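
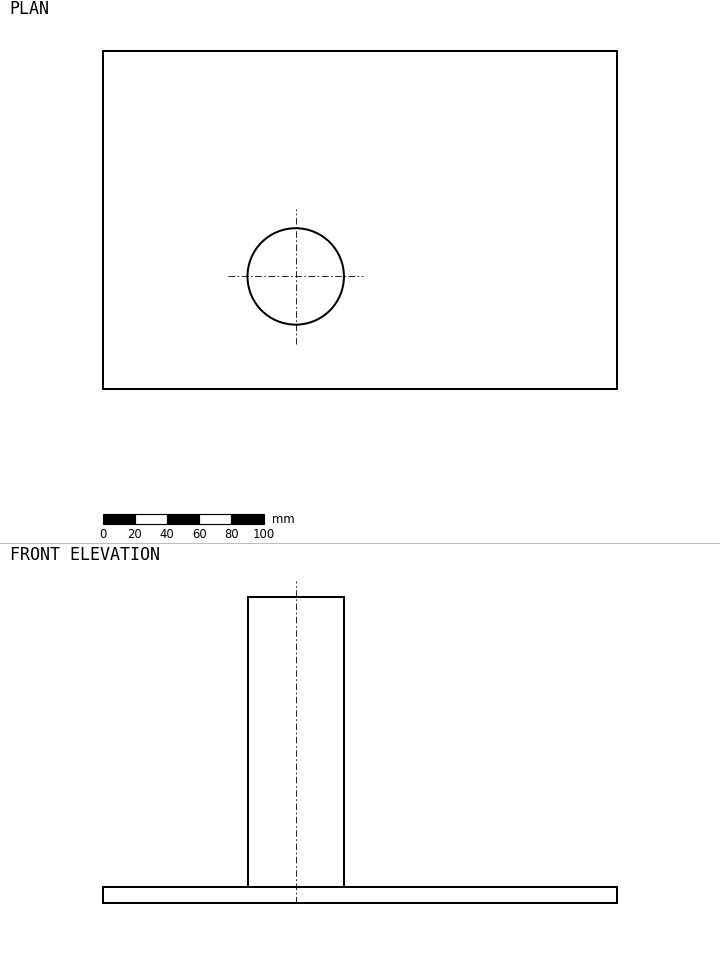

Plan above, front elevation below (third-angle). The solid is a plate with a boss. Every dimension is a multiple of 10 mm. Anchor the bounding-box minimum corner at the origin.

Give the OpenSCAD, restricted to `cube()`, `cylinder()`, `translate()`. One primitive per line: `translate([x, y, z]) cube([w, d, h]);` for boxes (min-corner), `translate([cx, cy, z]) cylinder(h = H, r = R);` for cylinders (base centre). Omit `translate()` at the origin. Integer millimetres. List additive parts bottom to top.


cube([320, 210, 10]);
translate([120, 70, 10]) cylinder(h = 180, r = 30);


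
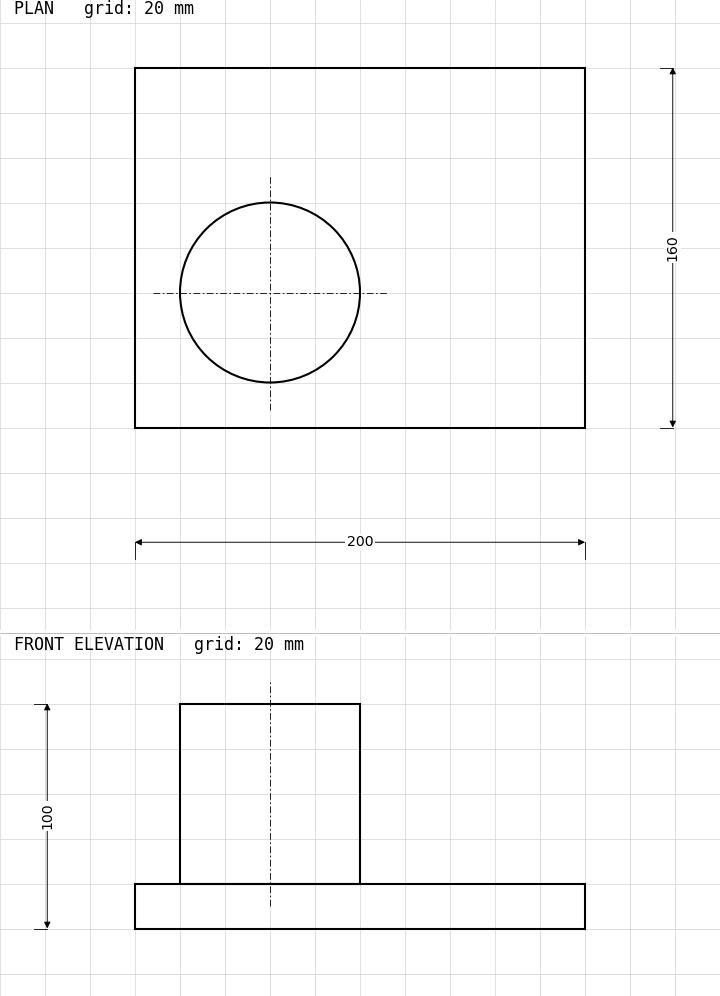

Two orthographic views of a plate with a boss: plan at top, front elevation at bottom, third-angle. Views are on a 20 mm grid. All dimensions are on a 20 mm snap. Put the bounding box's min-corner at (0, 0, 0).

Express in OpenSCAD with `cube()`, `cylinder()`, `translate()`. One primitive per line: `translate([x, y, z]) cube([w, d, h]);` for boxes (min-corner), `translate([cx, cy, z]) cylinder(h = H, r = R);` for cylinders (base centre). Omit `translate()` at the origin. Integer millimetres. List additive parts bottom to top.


cube([200, 160, 20]);
translate([60, 60, 20]) cylinder(h = 80, r = 40);


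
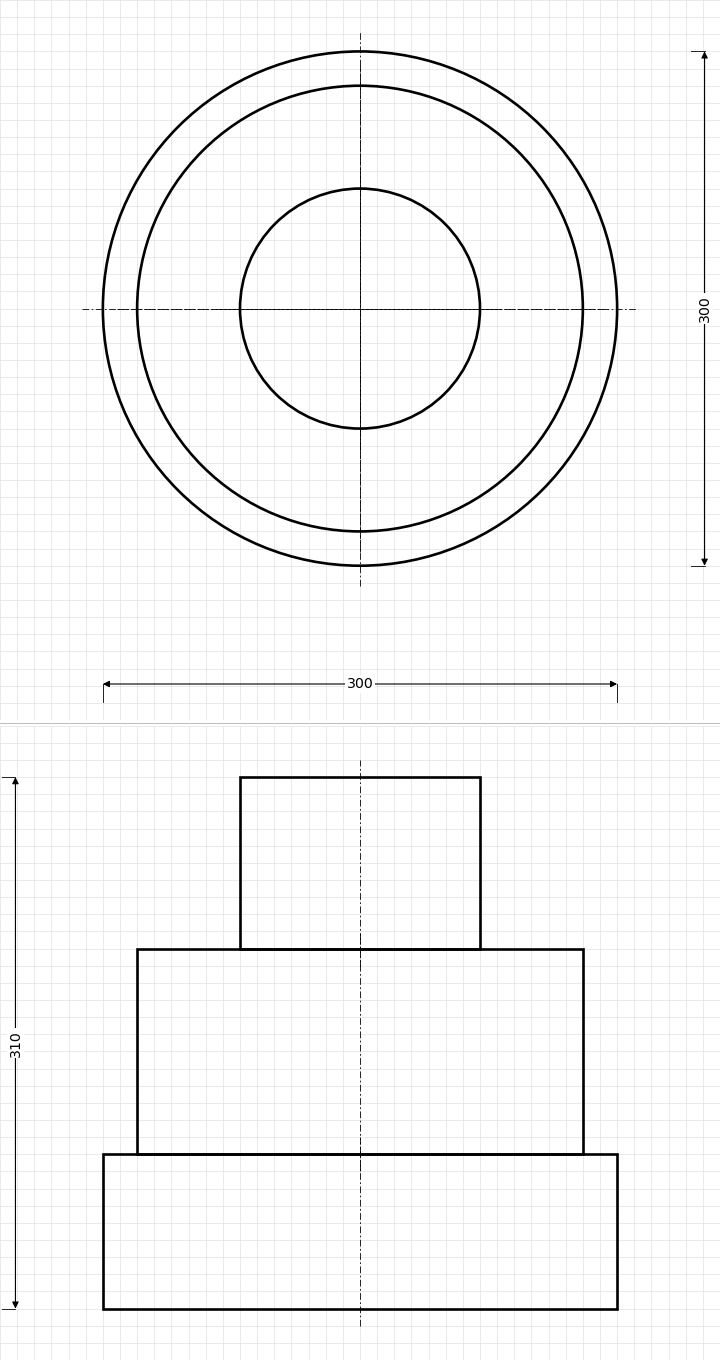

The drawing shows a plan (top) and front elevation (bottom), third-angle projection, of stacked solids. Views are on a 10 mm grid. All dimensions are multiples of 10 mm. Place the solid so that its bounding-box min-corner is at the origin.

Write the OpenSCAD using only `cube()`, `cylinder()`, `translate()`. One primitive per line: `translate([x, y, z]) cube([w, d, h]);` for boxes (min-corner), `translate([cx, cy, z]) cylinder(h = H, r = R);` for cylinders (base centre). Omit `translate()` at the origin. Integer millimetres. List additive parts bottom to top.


translate([150, 150, 0]) cylinder(h = 90, r = 150);
translate([150, 150, 90]) cylinder(h = 120, r = 130);
translate([150, 150, 210]) cylinder(h = 100, r = 70);


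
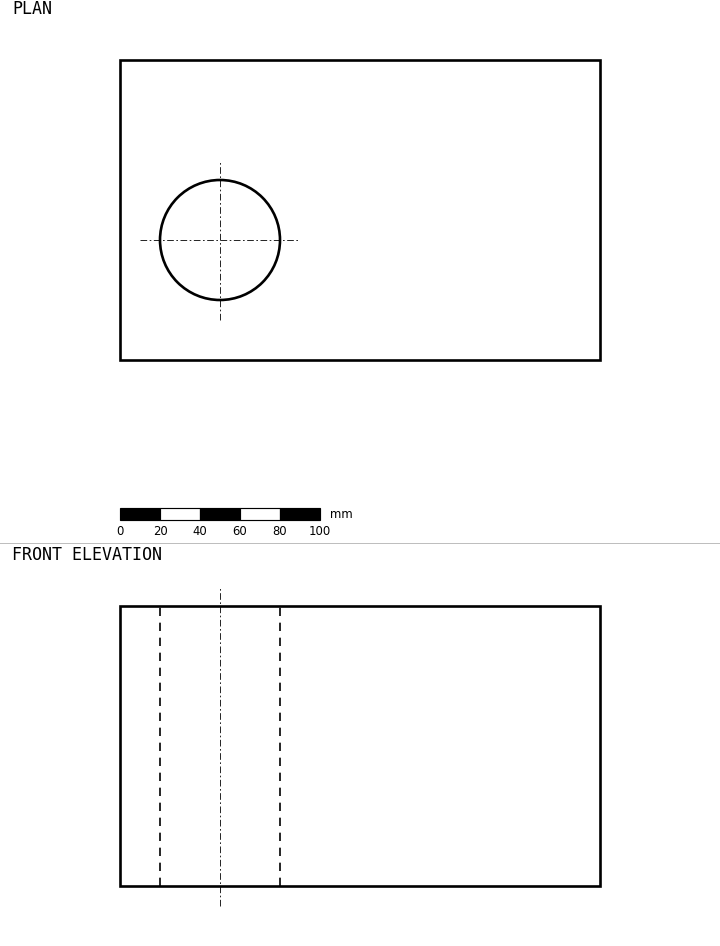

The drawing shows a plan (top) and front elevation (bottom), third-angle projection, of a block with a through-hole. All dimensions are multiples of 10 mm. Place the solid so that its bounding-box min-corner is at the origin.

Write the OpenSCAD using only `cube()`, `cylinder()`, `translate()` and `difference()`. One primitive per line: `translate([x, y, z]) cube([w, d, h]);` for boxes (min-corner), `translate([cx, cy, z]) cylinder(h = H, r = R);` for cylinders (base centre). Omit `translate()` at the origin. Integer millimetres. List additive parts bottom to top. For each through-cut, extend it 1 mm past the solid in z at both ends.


difference() {
  cube([240, 150, 140]);
  translate([50, 60, -1]) cylinder(h = 142, r = 30);
}


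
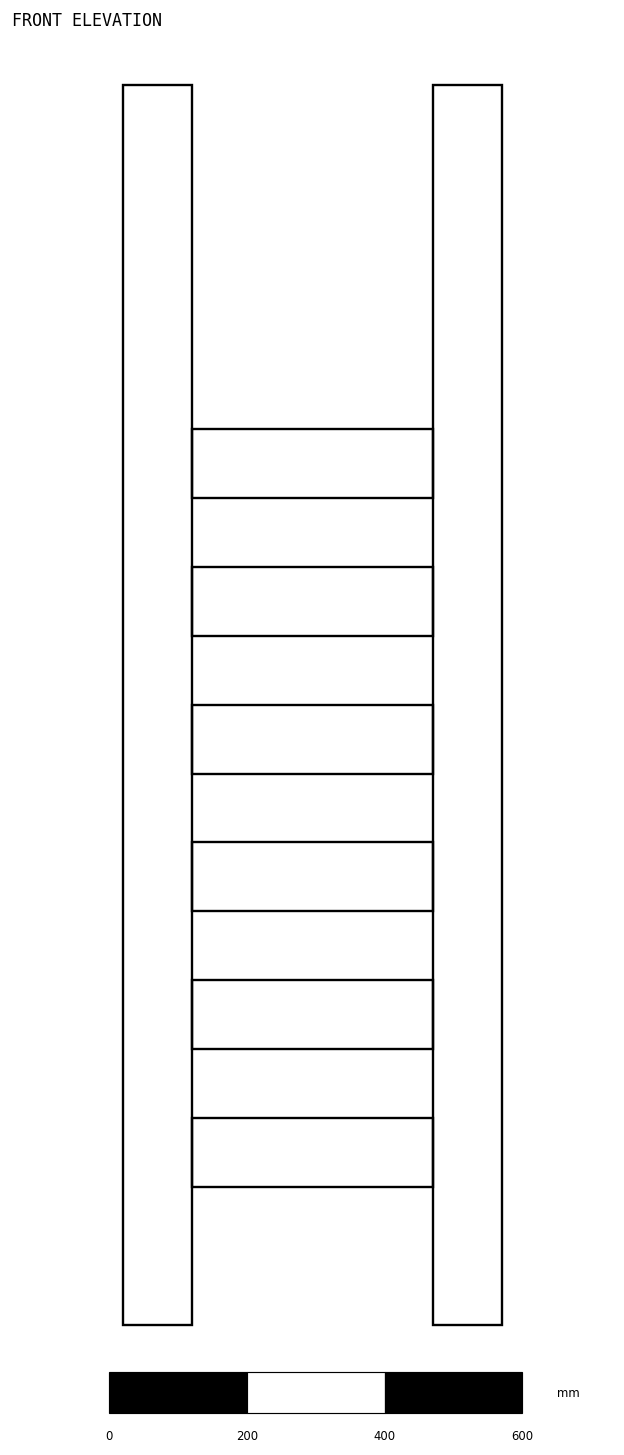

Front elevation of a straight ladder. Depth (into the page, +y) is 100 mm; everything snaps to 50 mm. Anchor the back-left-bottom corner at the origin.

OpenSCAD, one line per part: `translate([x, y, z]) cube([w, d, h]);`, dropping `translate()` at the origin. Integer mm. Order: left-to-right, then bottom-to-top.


cube([100, 100, 1800]);
translate([100, 0, 200]) cube([350, 100, 100]);
translate([100, 0, 400]) cube([350, 100, 100]);
translate([100, 0, 600]) cube([350, 100, 100]);
translate([100, 0, 800]) cube([350, 100, 100]);
translate([100, 0, 1000]) cube([350, 100, 100]);
translate([100, 0, 1200]) cube([350, 100, 100]);
translate([450, 0, 0]) cube([100, 100, 1800]);


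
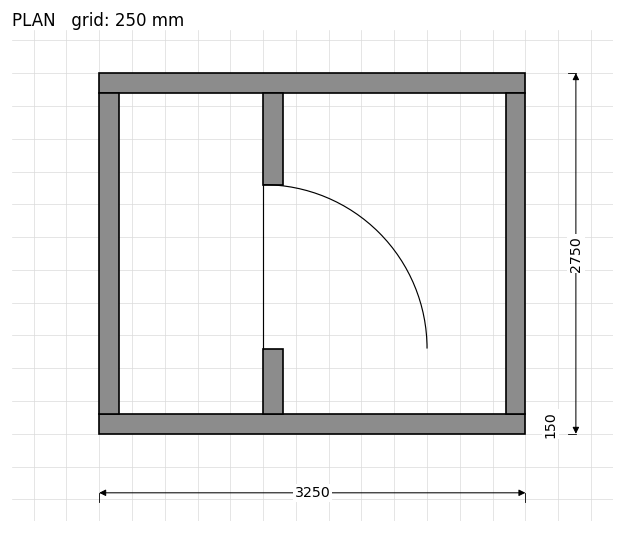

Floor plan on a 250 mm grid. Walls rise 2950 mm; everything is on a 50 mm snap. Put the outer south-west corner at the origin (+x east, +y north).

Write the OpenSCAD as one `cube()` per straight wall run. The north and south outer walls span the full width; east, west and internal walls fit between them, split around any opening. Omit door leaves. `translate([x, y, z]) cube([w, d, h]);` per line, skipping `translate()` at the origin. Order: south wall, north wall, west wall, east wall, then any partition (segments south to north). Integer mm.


cube([3250, 150, 2950]);
translate([0, 2600, 0]) cube([3250, 150, 2950]);
translate([0, 150, 0]) cube([150, 2450, 2950]);
translate([3100, 150, 0]) cube([150, 2450, 2950]);
translate([1250, 150, 0]) cube([150, 500, 2950]);
translate([1250, 1900, 0]) cube([150, 700, 2950]);


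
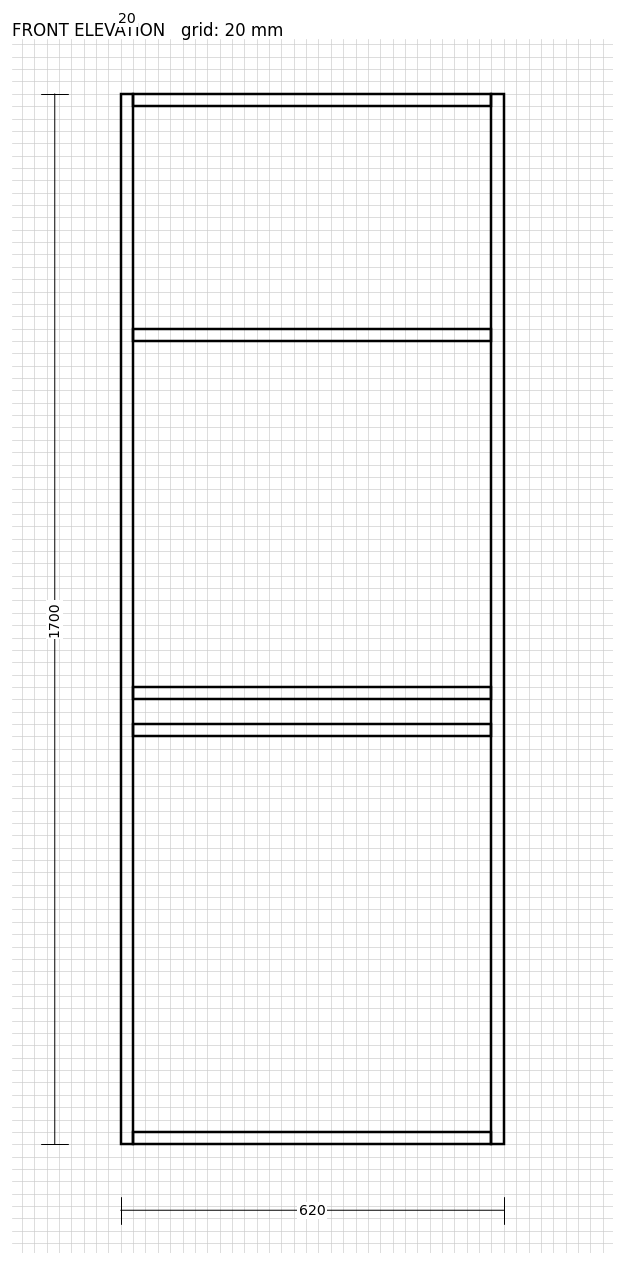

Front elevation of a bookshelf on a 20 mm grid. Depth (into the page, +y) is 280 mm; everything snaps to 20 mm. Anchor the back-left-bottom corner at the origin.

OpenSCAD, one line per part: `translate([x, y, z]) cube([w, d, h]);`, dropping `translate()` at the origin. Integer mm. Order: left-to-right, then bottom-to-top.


cube([20, 280, 1700]);
translate([20, 0, 0]) cube([580, 280, 20]);
translate([20, 0, 660]) cube([580, 280, 20]);
translate([20, 0, 720]) cube([580, 280, 20]);
translate([20, 0, 1300]) cube([580, 280, 20]);
translate([20, 0, 1680]) cube([580, 280, 20]);
translate([600, 0, 0]) cube([20, 280, 1700]);


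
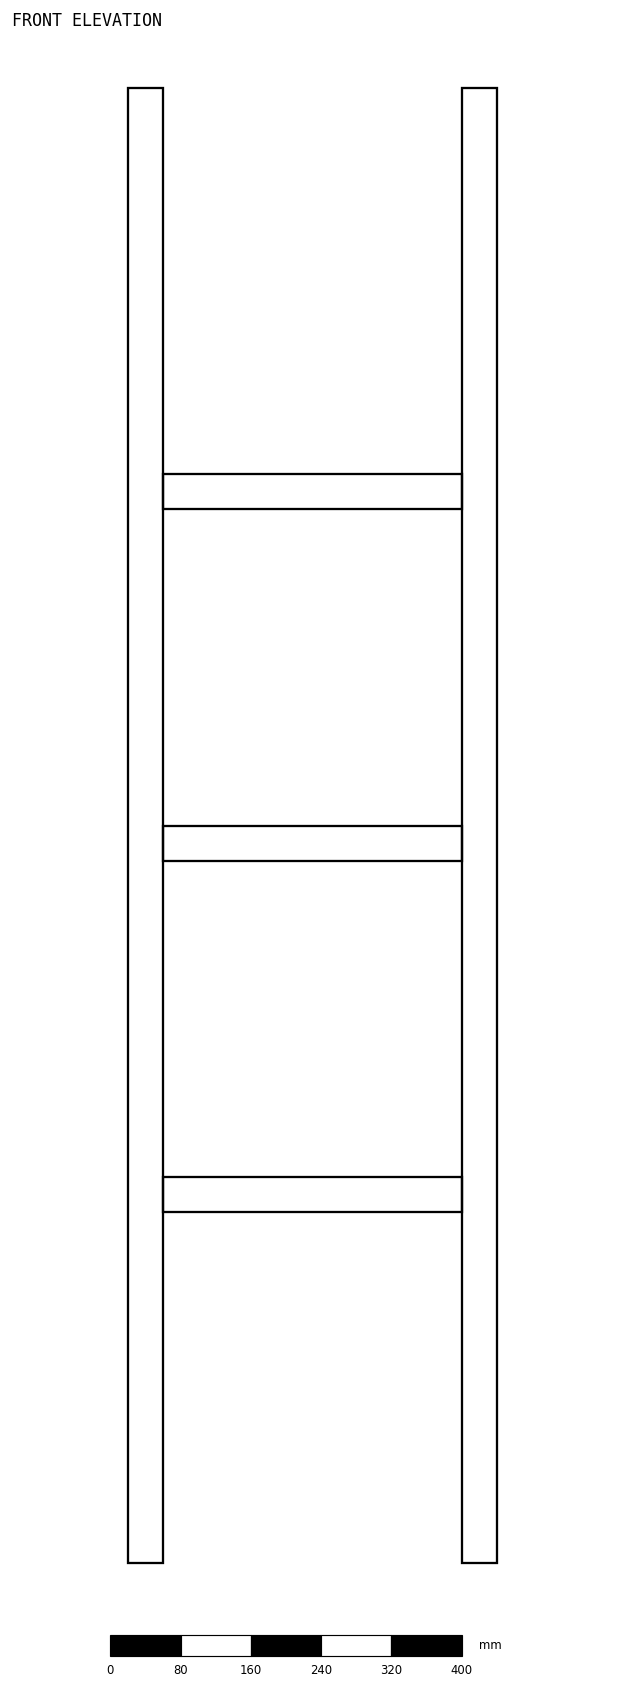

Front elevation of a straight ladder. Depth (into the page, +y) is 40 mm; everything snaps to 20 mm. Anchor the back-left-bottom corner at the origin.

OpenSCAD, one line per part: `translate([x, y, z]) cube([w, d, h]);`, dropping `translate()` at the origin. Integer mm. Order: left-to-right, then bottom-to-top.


cube([40, 40, 1680]);
translate([40, 0, 400]) cube([340, 40, 40]);
translate([40, 0, 800]) cube([340, 40, 40]);
translate([40, 0, 1200]) cube([340, 40, 40]);
translate([380, 0, 0]) cube([40, 40, 1680]);


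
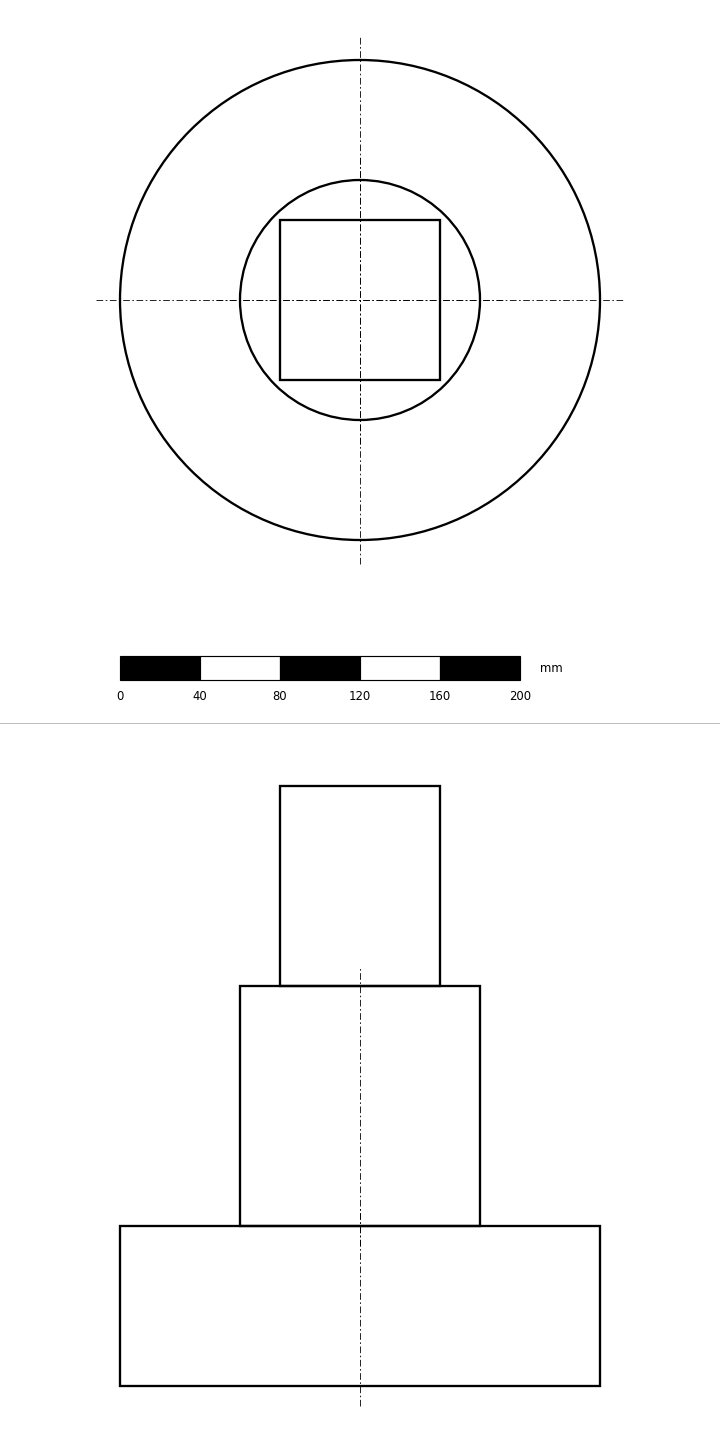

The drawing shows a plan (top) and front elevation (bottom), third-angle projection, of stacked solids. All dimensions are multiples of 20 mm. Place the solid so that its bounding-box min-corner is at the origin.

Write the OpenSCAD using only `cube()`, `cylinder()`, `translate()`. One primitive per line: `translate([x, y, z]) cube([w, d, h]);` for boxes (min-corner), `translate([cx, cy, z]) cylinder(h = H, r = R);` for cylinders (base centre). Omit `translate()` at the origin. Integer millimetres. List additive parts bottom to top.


translate([120, 120, 0]) cylinder(h = 80, r = 120);
translate([120, 120, 80]) cylinder(h = 120, r = 60);
translate([80, 80, 200]) cube([80, 80, 100]);


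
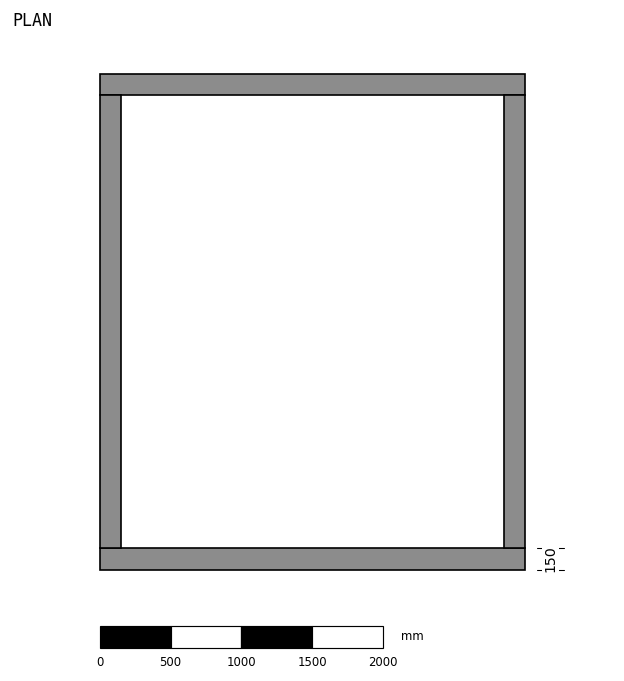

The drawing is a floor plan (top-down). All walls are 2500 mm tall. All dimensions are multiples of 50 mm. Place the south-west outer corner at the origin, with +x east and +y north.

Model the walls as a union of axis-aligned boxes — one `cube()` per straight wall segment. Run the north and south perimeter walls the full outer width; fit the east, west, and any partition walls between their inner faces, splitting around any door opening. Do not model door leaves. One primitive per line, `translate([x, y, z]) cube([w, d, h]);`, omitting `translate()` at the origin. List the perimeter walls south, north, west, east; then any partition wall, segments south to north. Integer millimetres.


cube([3000, 150, 2500]);
translate([0, 3350, 0]) cube([3000, 150, 2500]);
translate([0, 150, 0]) cube([150, 3200, 2500]);
translate([2850, 150, 0]) cube([150, 3200, 2500]);


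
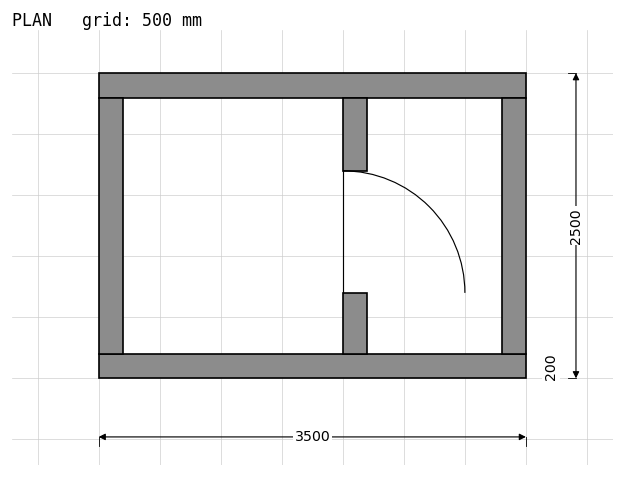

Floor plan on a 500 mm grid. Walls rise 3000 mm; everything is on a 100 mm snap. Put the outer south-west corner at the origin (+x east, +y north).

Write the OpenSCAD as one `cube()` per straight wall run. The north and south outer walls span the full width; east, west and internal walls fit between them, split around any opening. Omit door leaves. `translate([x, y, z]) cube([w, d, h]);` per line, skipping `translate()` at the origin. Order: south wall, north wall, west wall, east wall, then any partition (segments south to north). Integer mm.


cube([3500, 200, 3000]);
translate([0, 2300, 0]) cube([3500, 200, 3000]);
translate([0, 200, 0]) cube([200, 2100, 3000]);
translate([3300, 200, 0]) cube([200, 2100, 3000]);
translate([2000, 200, 0]) cube([200, 500, 3000]);
translate([2000, 1700, 0]) cube([200, 600, 3000]);


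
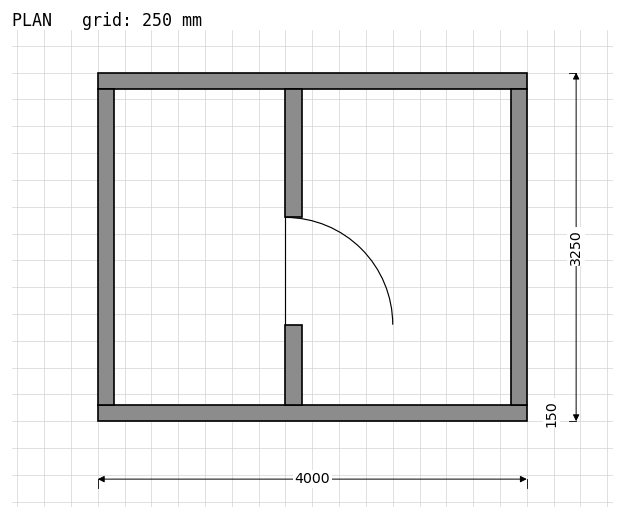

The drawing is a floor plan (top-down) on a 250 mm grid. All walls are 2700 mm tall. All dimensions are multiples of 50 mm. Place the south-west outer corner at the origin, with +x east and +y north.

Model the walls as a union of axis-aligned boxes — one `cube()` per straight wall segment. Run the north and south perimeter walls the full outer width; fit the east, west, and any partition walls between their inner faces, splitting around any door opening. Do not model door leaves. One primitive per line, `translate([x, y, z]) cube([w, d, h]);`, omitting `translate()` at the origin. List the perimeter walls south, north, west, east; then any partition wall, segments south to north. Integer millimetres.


cube([4000, 150, 2700]);
translate([0, 3100, 0]) cube([4000, 150, 2700]);
translate([0, 150, 0]) cube([150, 2950, 2700]);
translate([3850, 150, 0]) cube([150, 2950, 2700]);
translate([1750, 150, 0]) cube([150, 750, 2700]);
translate([1750, 1900, 0]) cube([150, 1200, 2700]);


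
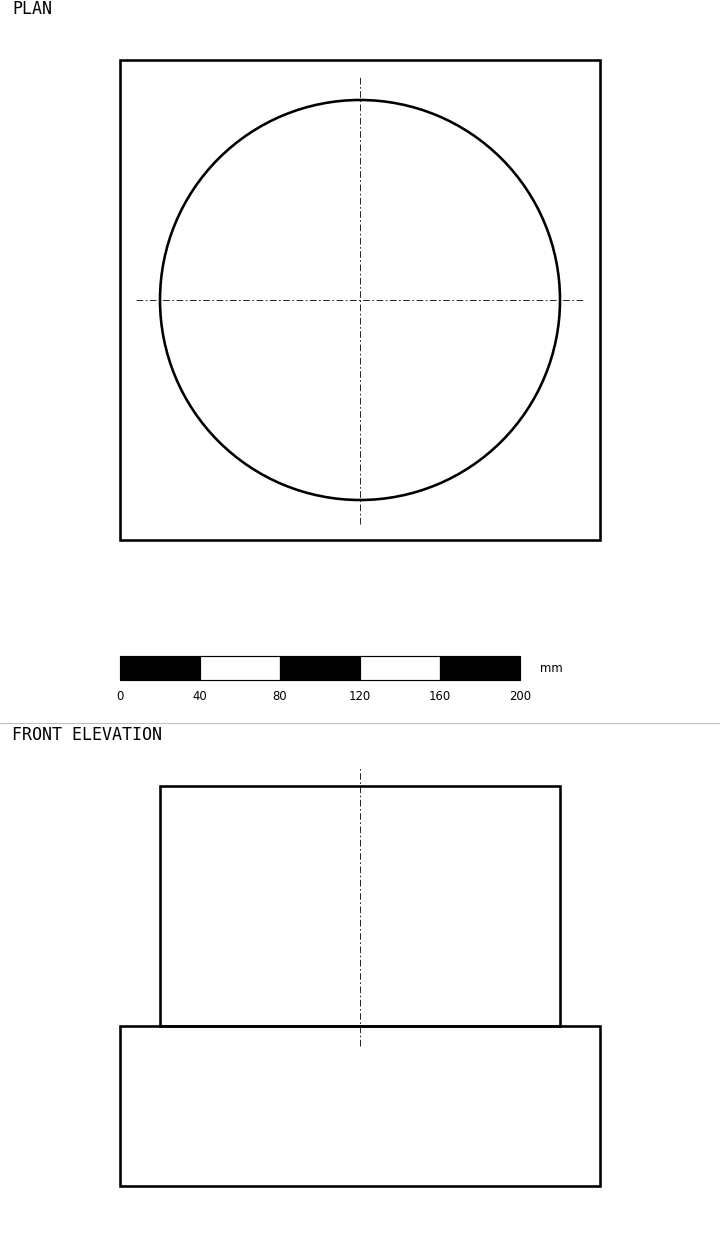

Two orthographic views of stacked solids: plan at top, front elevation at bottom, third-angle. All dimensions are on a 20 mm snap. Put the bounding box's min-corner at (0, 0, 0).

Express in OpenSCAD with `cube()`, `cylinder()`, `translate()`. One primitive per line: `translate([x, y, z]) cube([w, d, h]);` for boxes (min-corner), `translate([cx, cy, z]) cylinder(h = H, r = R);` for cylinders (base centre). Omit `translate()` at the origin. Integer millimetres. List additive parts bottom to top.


cube([240, 240, 80]);
translate([120, 120, 80]) cylinder(h = 120, r = 100);


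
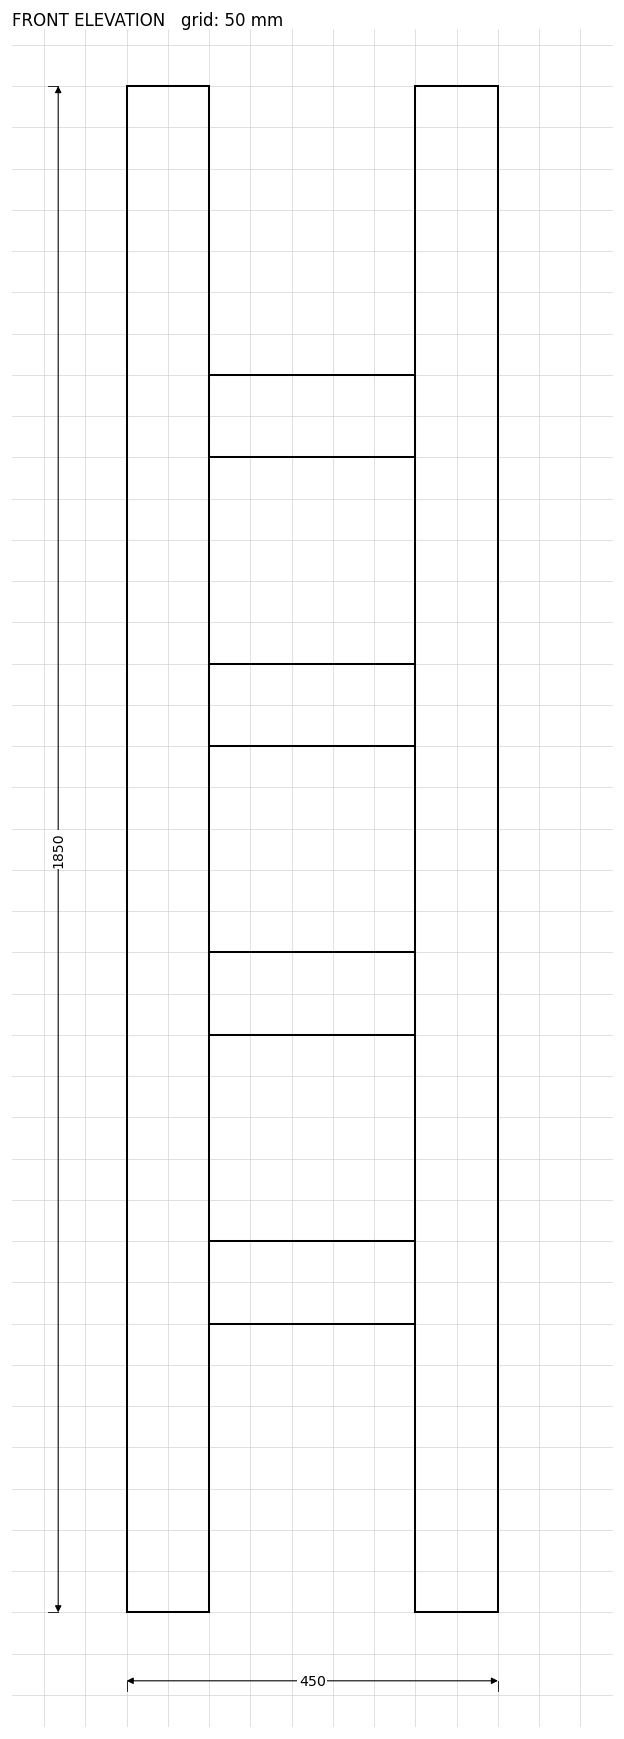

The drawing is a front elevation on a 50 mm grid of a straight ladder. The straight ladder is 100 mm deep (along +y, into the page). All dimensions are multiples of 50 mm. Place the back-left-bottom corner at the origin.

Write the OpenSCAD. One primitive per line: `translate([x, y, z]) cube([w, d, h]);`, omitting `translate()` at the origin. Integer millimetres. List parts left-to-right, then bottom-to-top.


cube([100, 100, 1850]);
translate([100, 0, 350]) cube([250, 100, 100]);
translate([100, 0, 700]) cube([250, 100, 100]);
translate([100, 0, 1050]) cube([250, 100, 100]);
translate([100, 0, 1400]) cube([250, 100, 100]);
translate([350, 0, 0]) cube([100, 100, 1850]);


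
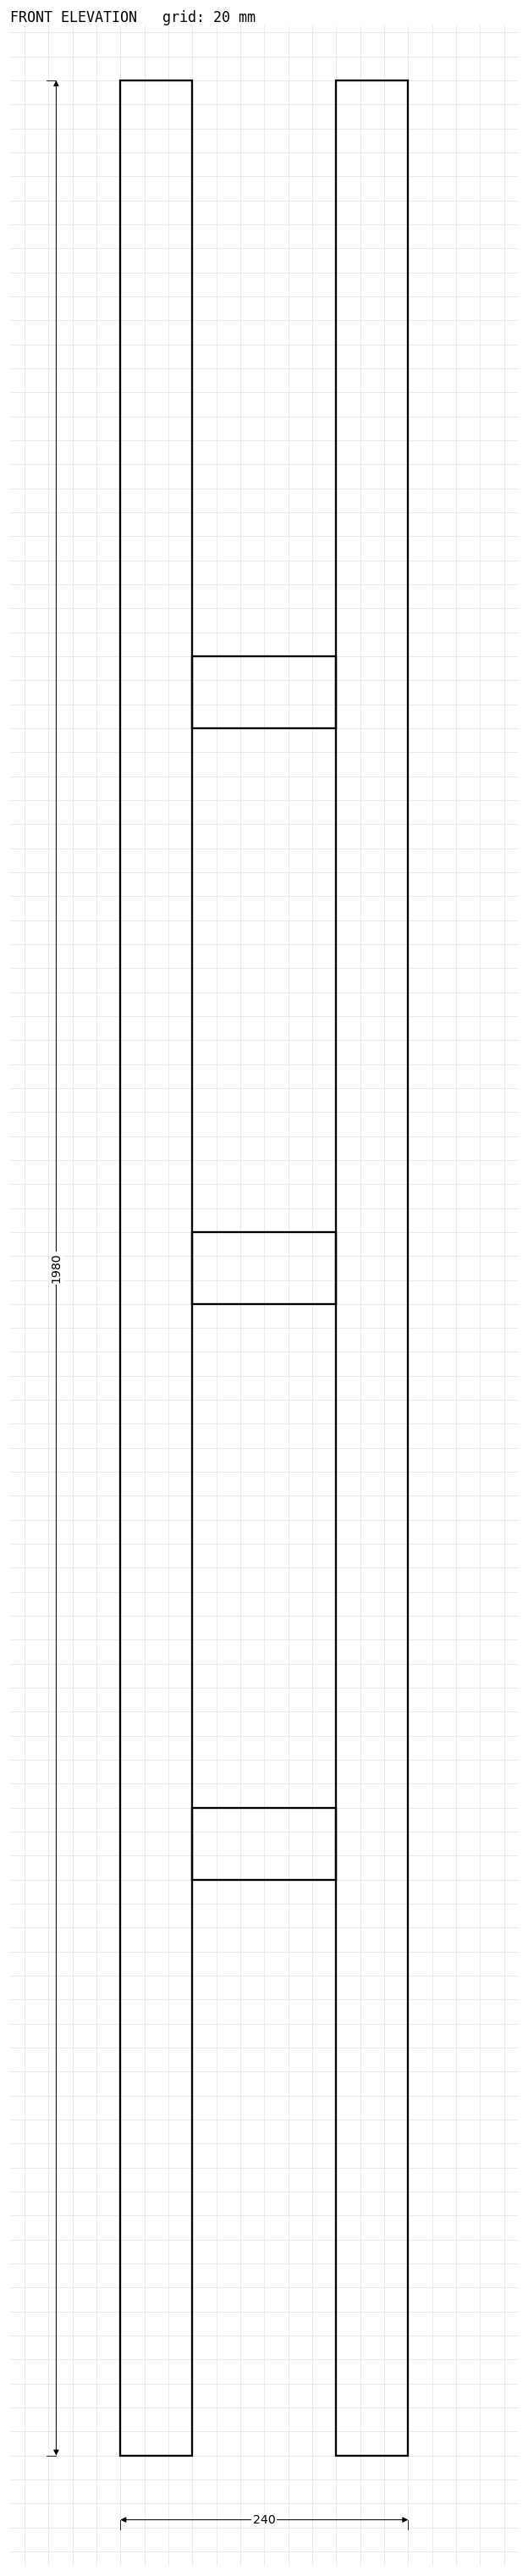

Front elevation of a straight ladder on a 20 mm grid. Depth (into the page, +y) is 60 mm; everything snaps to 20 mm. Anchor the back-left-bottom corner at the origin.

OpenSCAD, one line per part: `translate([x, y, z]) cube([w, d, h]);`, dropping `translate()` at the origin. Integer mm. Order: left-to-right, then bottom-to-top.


cube([60, 60, 1980]);
translate([60, 0, 480]) cube([120, 60, 60]);
translate([60, 0, 960]) cube([120, 60, 60]);
translate([60, 0, 1440]) cube([120, 60, 60]);
translate([180, 0, 0]) cube([60, 60, 1980]);


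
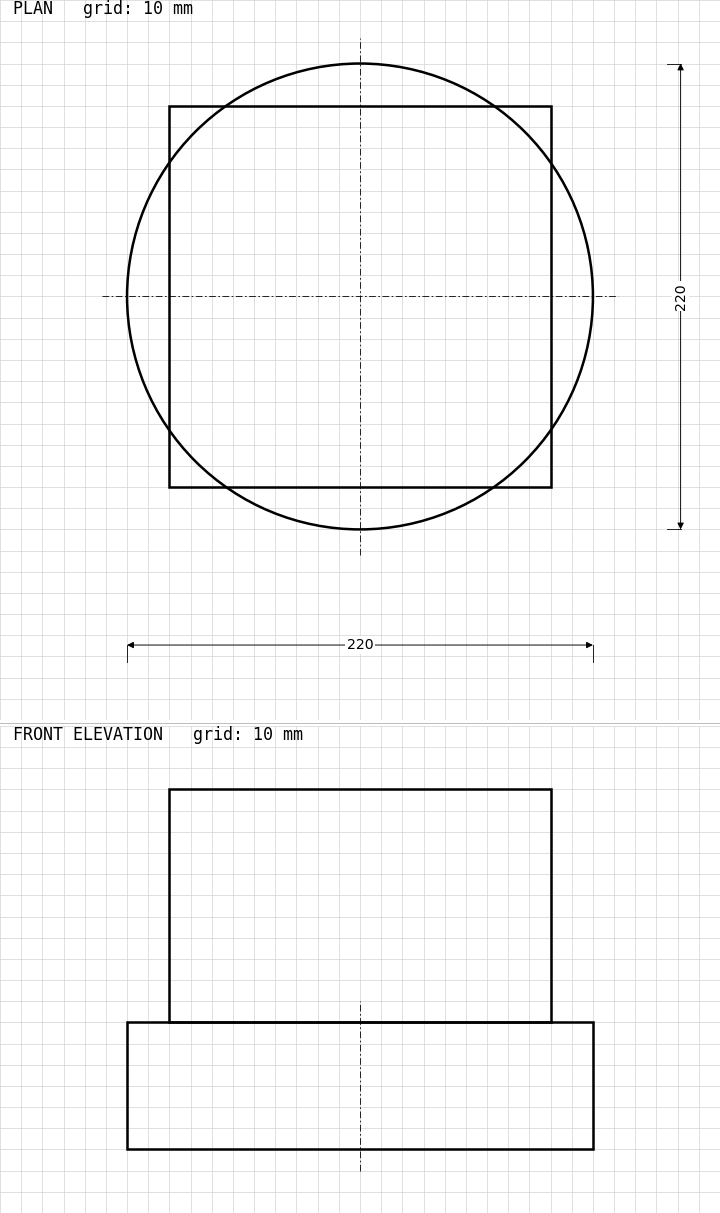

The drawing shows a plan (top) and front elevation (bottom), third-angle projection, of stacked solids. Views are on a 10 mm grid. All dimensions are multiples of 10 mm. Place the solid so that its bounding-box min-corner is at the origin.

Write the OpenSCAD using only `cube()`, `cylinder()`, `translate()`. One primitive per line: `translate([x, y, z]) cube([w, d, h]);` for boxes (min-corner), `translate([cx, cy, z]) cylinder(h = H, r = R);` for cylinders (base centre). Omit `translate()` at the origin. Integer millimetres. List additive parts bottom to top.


translate([110, 110, 0]) cylinder(h = 60, r = 110);
translate([20, 20, 60]) cube([180, 180, 110]);


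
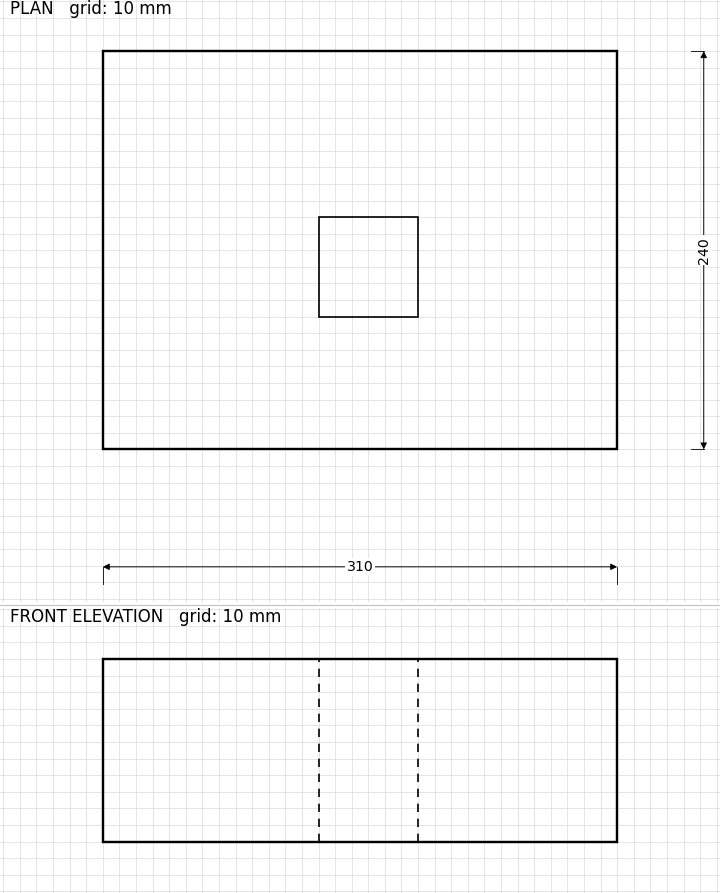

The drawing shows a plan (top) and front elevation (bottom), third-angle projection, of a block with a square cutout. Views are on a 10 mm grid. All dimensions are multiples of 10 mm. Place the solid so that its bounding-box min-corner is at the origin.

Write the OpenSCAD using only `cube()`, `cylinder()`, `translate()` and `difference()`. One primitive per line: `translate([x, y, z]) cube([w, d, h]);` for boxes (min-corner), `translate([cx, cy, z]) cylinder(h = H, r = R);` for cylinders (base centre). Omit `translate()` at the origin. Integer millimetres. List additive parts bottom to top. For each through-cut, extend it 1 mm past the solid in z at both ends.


difference() {
  cube([310, 240, 110]);
  translate([130, 80, -1]) cube([60, 60, 112]);
}


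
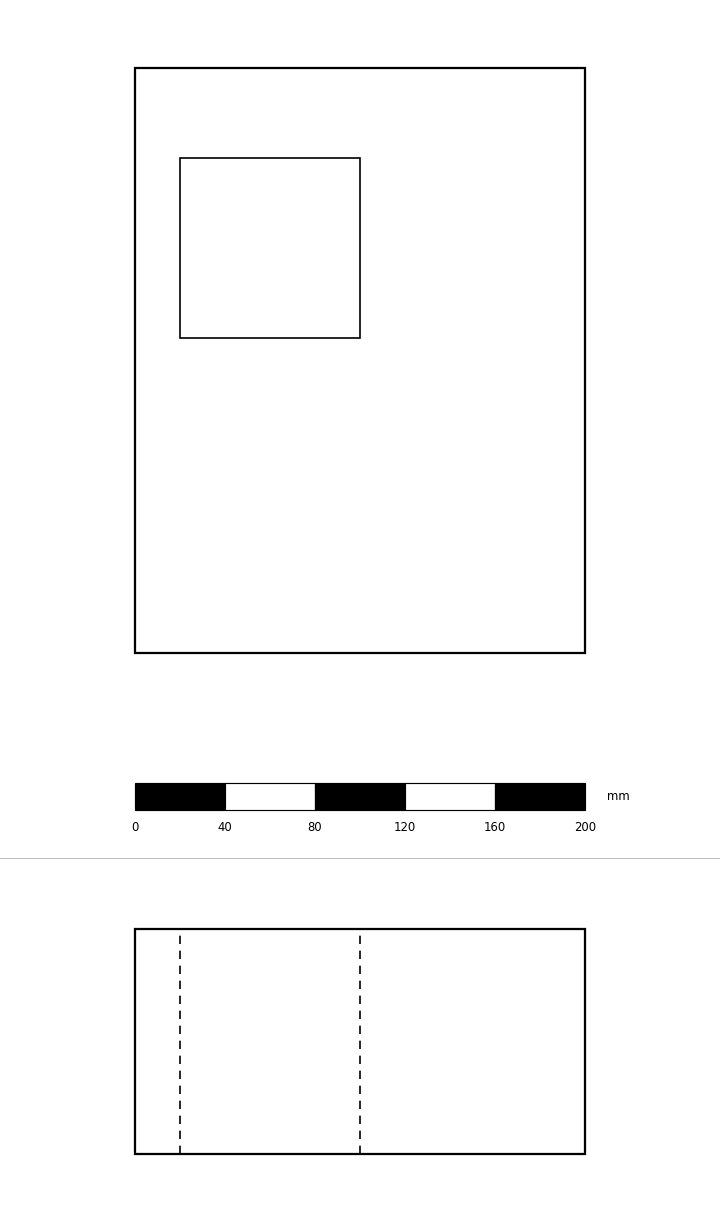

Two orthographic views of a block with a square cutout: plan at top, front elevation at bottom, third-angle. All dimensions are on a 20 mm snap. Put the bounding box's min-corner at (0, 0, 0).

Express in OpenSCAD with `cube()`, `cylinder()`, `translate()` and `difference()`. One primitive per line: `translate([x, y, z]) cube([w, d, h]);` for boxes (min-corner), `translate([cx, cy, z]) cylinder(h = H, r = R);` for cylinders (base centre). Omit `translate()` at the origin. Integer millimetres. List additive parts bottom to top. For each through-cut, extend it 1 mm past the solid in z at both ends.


difference() {
  cube([200, 260, 100]);
  translate([20, 140, -1]) cube([80, 80, 102]);
}


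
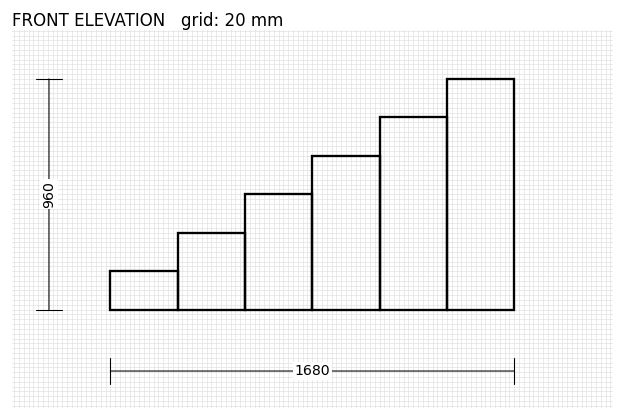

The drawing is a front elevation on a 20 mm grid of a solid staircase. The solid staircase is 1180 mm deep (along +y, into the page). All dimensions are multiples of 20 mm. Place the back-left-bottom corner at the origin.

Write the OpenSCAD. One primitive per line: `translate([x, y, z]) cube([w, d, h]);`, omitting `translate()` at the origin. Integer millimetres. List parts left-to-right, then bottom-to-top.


cube([280, 1180, 160]);
translate([280, 0, 0]) cube([280, 1180, 320]);
translate([560, 0, 0]) cube([280, 1180, 480]);
translate([840, 0, 0]) cube([280, 1180, 640]);
translate([1120, 0, 0]) cube([280, 1180, 800]);
translate([1400, 0, 0]) cube([280, 1180, 960]);


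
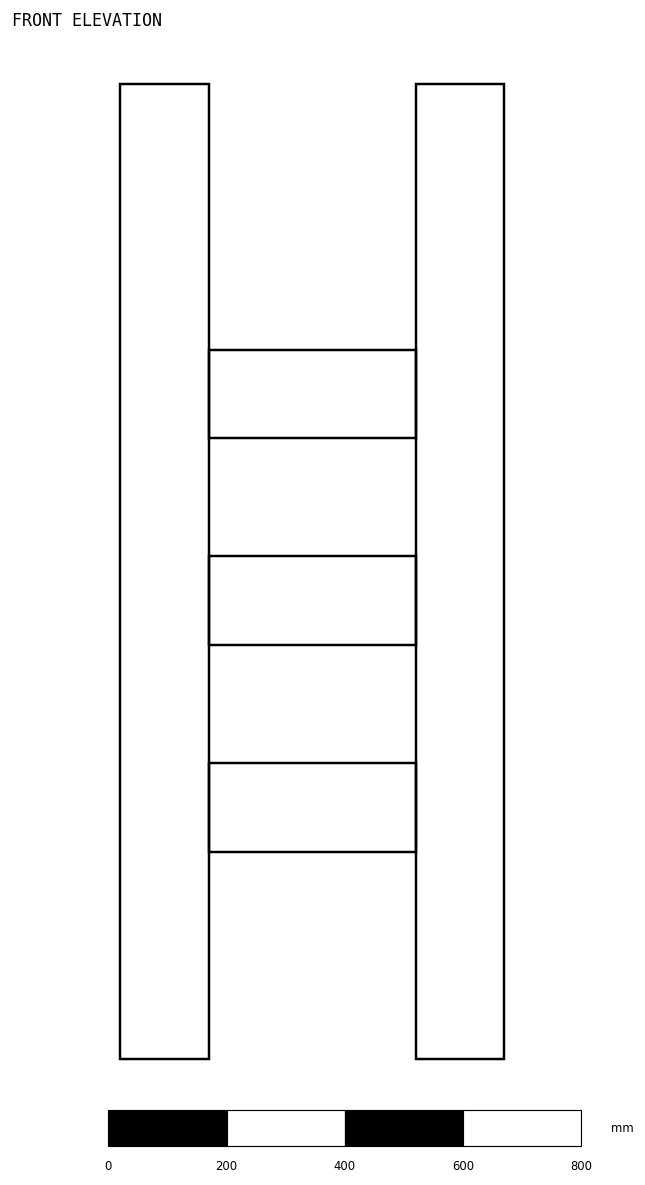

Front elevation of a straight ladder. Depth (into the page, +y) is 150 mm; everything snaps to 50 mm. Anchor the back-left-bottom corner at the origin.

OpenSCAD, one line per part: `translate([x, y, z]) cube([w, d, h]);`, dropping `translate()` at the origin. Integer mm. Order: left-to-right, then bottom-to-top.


cube([150, 150, 1650]);
translate([150, 0, 350]) cube([350, 150, 150]);
translate([150, 0, 700]) cube([350, 150, 150]);
translate([150, 0, 1050]) cube([350, 150, 150]);
translate([500, 0, 0]) cube([150, 150, 1650]);


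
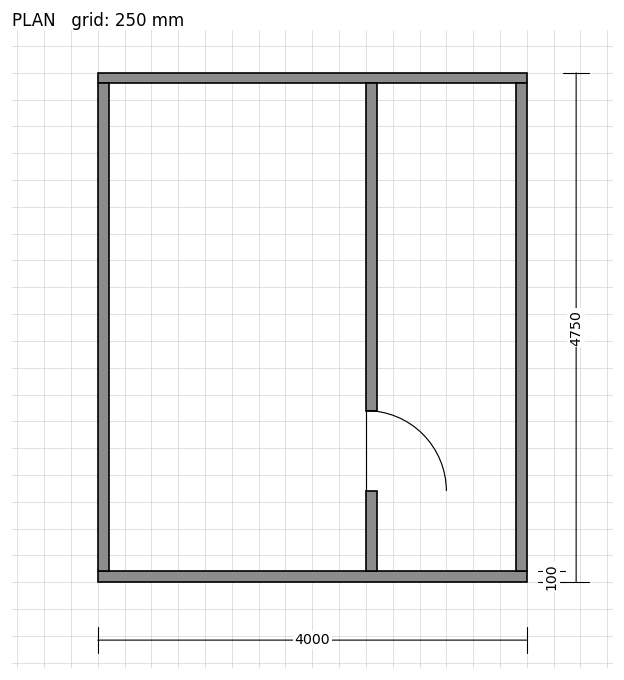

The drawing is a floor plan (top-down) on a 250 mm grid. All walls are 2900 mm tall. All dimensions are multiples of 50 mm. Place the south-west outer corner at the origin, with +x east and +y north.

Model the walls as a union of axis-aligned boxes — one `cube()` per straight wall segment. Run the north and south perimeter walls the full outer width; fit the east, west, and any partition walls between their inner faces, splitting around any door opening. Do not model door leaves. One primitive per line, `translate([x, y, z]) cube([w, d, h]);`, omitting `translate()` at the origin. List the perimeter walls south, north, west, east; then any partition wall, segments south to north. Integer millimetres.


cube([4000, 100, 2900]);
translate([0, 4650, 0]) cube([4000, 100, 2900]);
translate([0, 100, 0]) cube([100, 4550, 2900]);
translate([3900, 100, 0]) cube([100, 4550, 2900]);
translate([2500, 100, 0]) cube([100, 750, 2900]);
translate([2500, 1600, 0]) cube([100, 3050, 2900]);


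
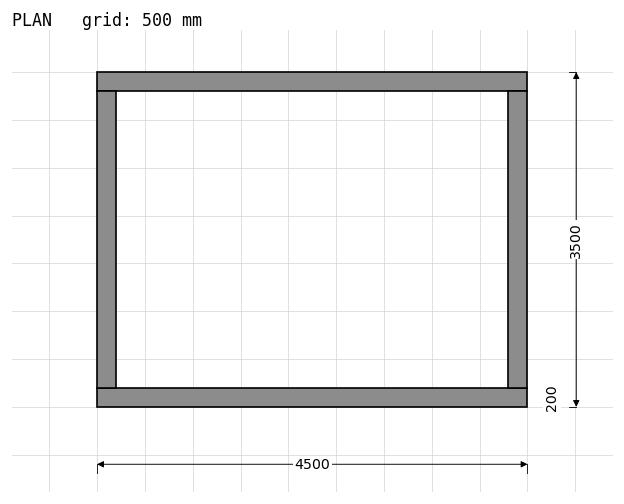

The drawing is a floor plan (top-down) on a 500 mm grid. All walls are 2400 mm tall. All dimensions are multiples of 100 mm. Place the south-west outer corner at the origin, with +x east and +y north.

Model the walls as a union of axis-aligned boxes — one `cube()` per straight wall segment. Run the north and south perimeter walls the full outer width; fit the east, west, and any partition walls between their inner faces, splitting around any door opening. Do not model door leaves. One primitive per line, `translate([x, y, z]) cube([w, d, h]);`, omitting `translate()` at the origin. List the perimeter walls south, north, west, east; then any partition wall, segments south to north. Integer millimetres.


cube([4500, 200, 2400]);
translate([0, 3300, 0]) cube([4500, 200, 2400]);
translate([0, 200, 0]) cube([200, 3100, 2400]);
translate([4300, 200, 0]) cube([200, 3100, 2400]);


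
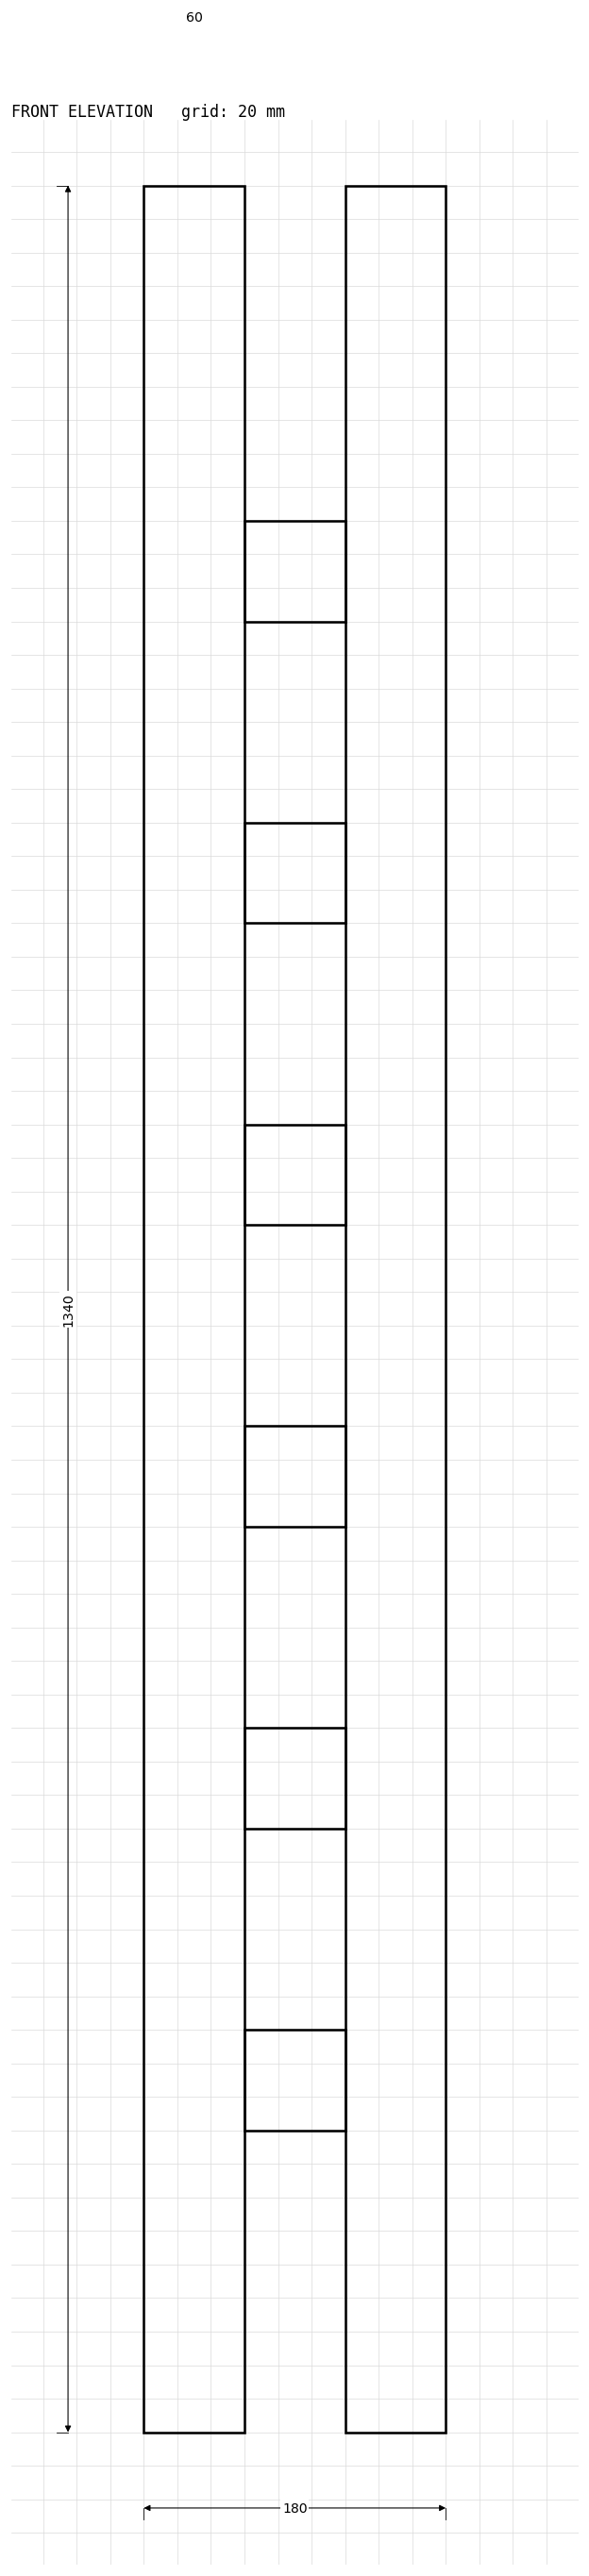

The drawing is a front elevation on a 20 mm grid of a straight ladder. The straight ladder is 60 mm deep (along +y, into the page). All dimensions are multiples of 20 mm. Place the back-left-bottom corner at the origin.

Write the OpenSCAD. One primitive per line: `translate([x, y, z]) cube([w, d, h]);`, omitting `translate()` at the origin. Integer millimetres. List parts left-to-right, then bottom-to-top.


cube([60, 60, 1340]);
translate([60, 0, 180]) cube([60, 60, 60]);
translate([60, 0, 360]) cube([60, 60, 60]);
translate([60, 0, 540]) cube([60, 60, 60]);
translate([60, 0, 720]) cube([60, 60, 60]);
translate([60, 0, 900]) cube([60, 60, 60]);
translate([60, 0, 1080]) cube([60, 60, 60]);
translate([120, 0, 0]) cube([60, 60, 1340]);


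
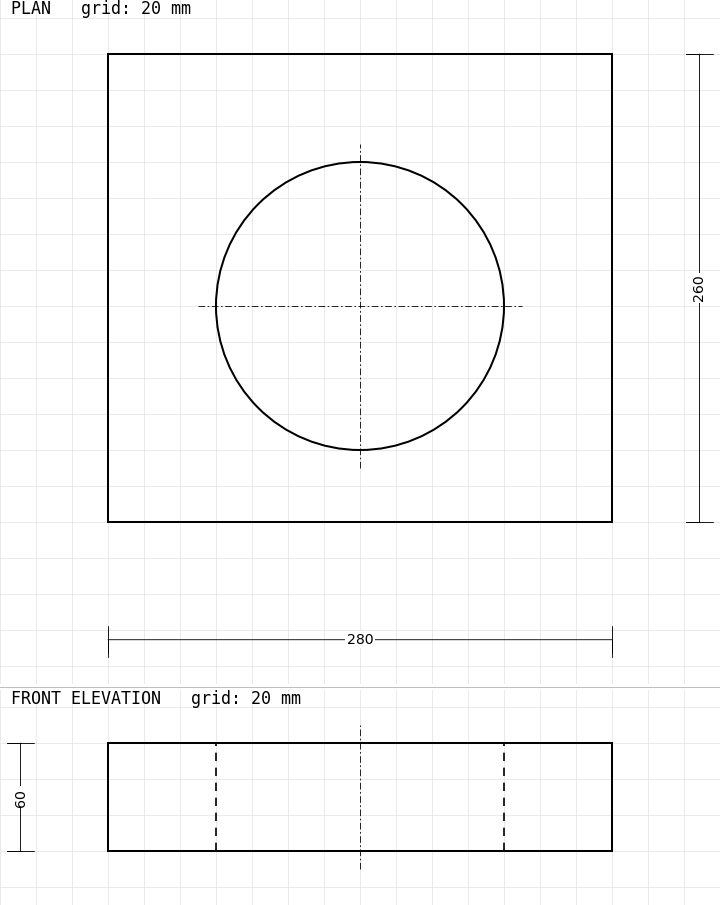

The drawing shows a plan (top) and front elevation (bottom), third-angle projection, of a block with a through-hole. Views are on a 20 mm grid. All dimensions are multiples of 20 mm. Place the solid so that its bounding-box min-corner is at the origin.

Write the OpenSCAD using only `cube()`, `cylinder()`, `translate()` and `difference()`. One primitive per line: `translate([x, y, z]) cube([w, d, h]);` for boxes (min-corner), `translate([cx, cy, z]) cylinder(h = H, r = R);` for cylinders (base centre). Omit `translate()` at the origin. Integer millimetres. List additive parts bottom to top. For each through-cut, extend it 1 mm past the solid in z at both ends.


difference() {
  cube([280, 260, 60]);
  translate([140, 120, -1]) cylinder(h = 62, r = 80);
}


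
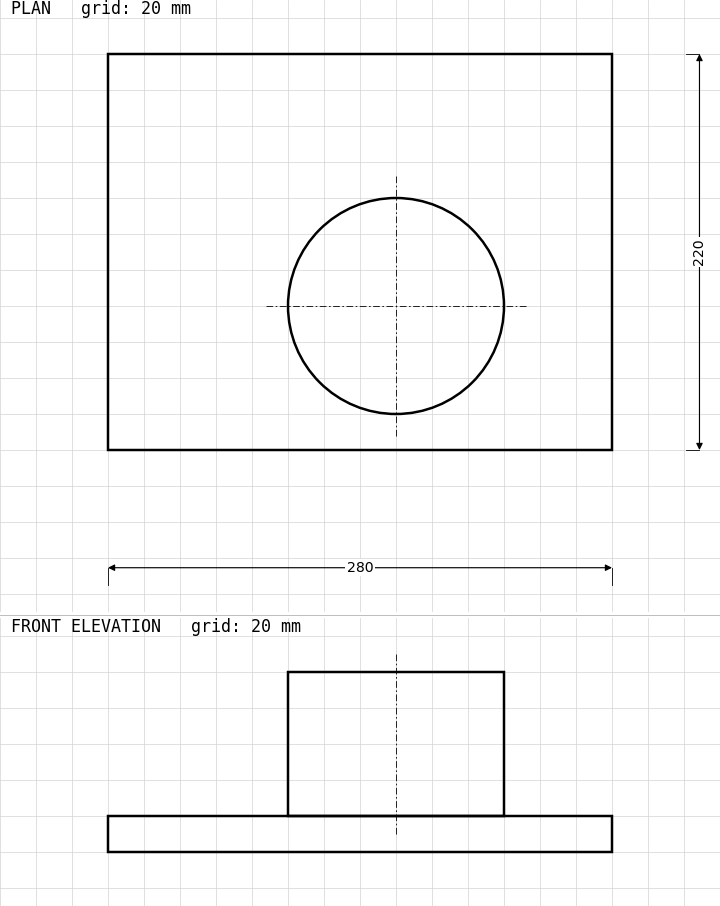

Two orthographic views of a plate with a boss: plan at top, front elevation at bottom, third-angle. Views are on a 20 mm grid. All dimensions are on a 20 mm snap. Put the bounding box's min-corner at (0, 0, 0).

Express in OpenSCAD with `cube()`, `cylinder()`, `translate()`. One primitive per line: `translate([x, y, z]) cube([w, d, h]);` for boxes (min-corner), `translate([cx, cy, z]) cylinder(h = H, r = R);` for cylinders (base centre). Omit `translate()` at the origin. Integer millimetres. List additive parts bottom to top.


cube([280, 220, 20]);
translate([160, 80, 20]) cylinder(h = 80, r = 60);


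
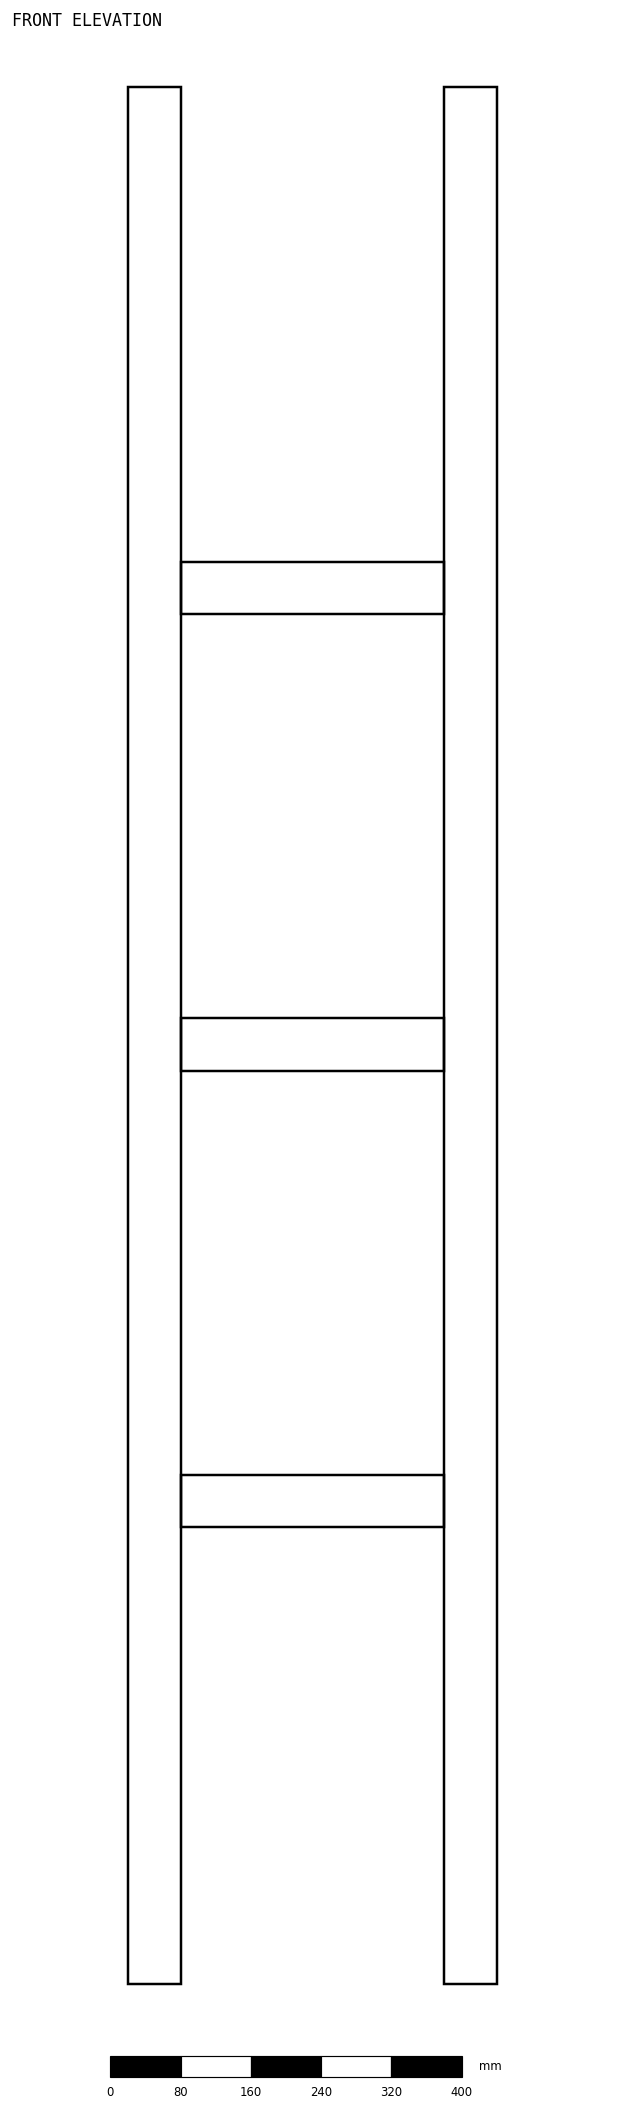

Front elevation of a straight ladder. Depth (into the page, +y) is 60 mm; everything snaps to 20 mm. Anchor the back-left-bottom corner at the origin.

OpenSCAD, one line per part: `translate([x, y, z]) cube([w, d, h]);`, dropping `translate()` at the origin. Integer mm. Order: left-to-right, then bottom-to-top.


cube([60, 60, 2160]);
translate([60, 0, 520]) cube([300, 60, 60]);
translate([60, 0, 1040]) cube([300, 60, 60]);
translate([60, 0, 1560]) cube([300, 60, 60]);
translate([360, 0, 0]) cube([60, 60, 2160]);


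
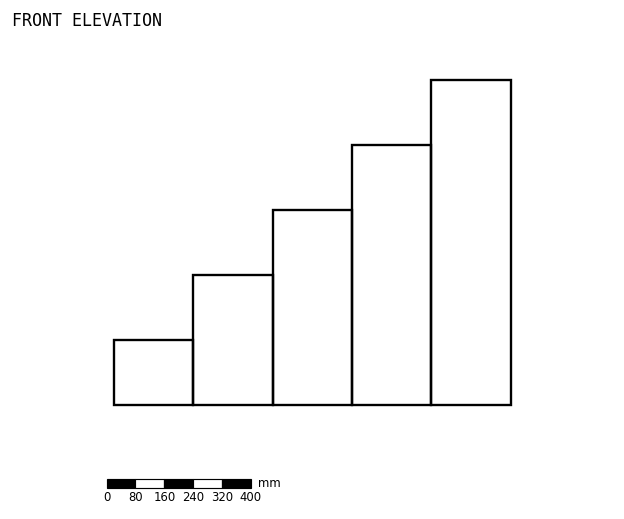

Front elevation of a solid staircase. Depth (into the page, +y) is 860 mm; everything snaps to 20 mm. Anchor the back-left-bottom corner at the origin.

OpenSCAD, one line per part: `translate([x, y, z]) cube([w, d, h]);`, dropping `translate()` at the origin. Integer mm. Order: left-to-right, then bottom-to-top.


cube([220, 860, 180]);
translate([220, 0, 0]) cube([220, 860, 360]);
translate([440, 0, 0]) cube([220, 860, 540]);
translate([660, 0, 0]) cube([220, 860, 720]);
translate([880, 0, 0]) cube([220, 860, 900]);


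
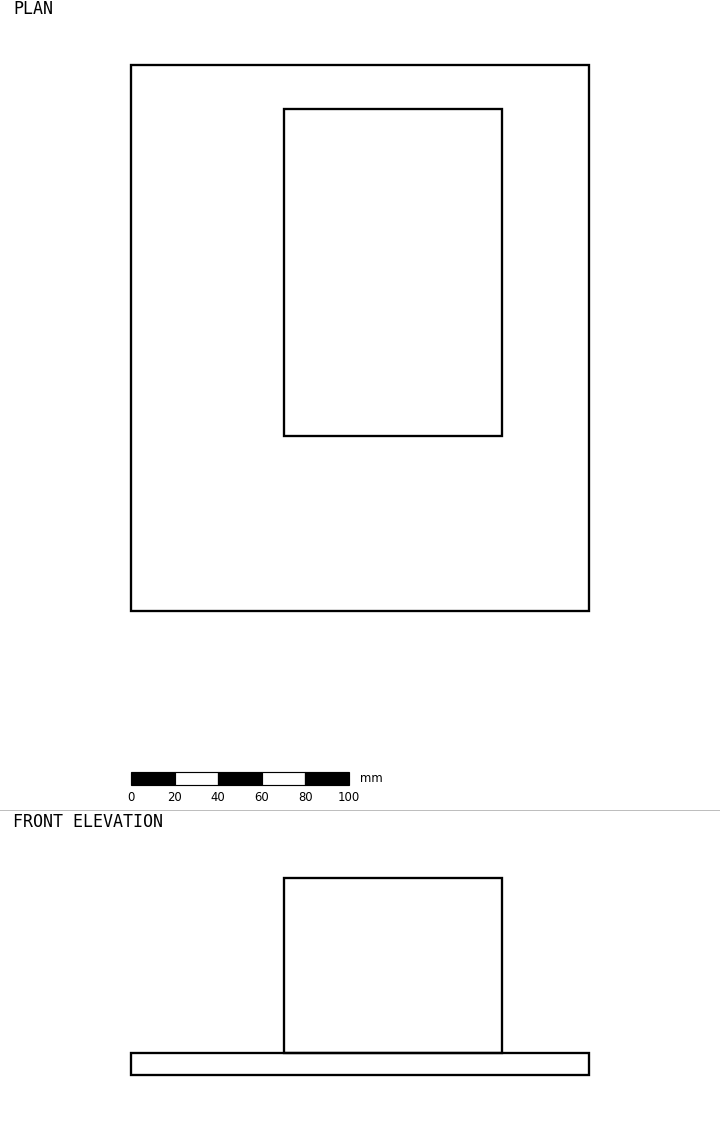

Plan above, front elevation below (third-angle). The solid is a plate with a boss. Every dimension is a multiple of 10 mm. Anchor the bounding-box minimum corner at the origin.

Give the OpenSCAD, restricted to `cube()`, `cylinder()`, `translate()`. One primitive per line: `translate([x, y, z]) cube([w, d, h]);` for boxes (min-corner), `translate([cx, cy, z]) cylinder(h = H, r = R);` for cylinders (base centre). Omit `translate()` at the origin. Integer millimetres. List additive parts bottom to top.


cube([210, 250, 10]);
translate([70, 80, 10]) cube([100, 150, 80]);


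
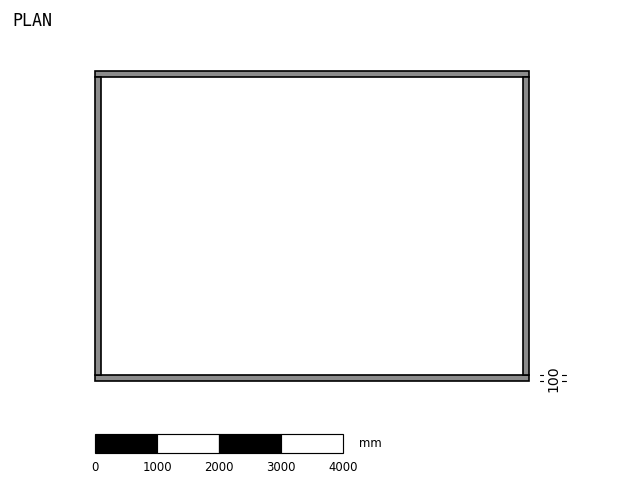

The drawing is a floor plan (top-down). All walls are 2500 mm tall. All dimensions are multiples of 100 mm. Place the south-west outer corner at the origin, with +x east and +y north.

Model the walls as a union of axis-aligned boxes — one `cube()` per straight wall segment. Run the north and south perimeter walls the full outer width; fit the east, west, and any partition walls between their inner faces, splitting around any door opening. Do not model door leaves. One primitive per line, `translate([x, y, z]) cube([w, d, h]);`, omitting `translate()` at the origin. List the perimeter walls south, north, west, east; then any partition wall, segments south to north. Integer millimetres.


cube([7000, 100, 2500]);
translate([0, 4900, 0]) cube([7000, 100, 2500]);
translate([0, 100, 0]) cube([100, 4800, 2500]);
translate([6900, 100, 0]) cube([100, 4800, 2500]);


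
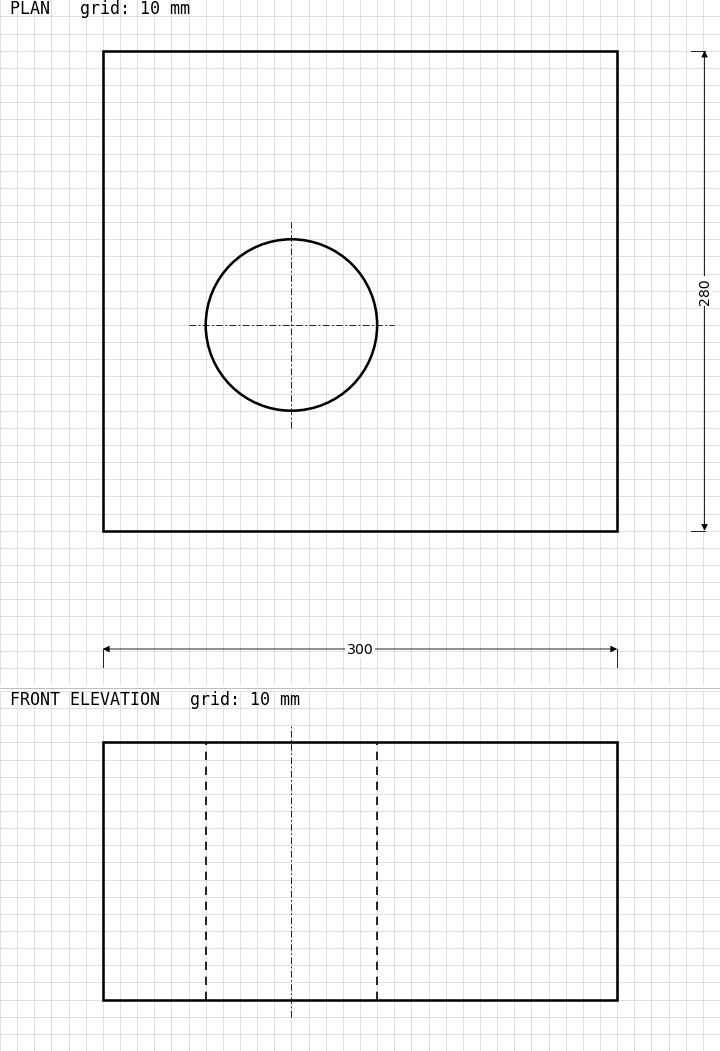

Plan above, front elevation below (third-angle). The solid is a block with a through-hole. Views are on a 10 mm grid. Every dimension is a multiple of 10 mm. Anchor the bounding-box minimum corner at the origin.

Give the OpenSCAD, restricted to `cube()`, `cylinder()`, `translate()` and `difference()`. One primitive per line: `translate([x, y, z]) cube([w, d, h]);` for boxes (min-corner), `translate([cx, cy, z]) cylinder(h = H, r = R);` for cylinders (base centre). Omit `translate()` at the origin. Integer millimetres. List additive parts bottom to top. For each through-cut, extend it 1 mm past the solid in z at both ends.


difference() {
  cube([300, 280, 150]);
  translate([110, 120, -1]) cylinder(h = 152, r = 50);
}


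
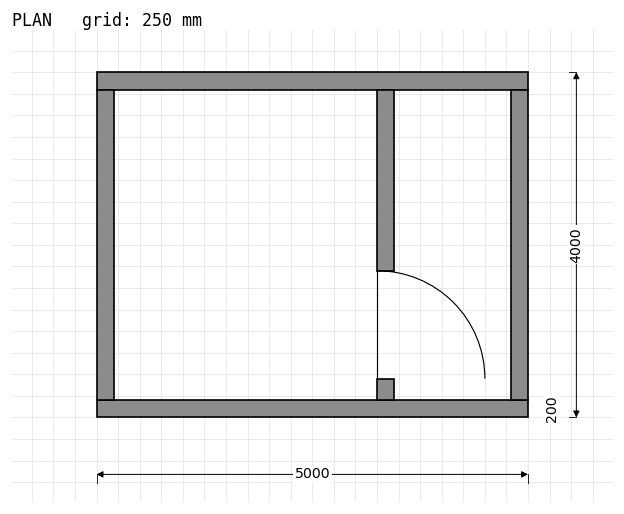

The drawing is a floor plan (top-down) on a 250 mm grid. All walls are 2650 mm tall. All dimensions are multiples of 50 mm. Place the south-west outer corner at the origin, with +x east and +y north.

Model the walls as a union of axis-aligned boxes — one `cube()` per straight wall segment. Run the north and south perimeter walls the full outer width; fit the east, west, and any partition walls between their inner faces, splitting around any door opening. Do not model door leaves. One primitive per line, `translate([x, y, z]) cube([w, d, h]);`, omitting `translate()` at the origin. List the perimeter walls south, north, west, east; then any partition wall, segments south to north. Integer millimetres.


cube([5000, 200, 2650]);
translate([0, 3800, 0]) cube([5000, 200, 2650]);
translate([0, 200, 0]) cube([200, 3600, 2650]);
translate([4800, 200, 0]) cube([200, 3600, 2650]);
translate([3250, 200, 0]) cube([200, 250, 2650]);
translate([3250, 1700, 0]) cube([200, 2100, 2650]);


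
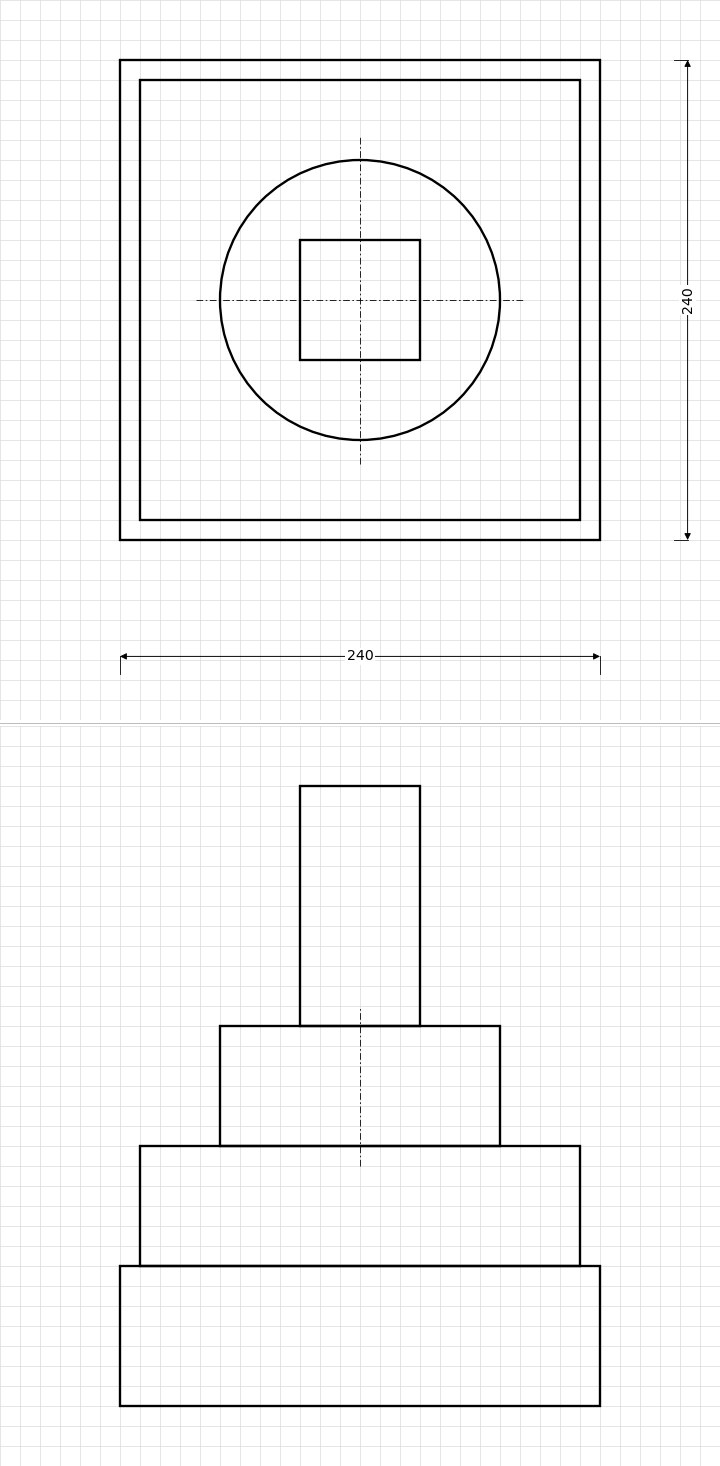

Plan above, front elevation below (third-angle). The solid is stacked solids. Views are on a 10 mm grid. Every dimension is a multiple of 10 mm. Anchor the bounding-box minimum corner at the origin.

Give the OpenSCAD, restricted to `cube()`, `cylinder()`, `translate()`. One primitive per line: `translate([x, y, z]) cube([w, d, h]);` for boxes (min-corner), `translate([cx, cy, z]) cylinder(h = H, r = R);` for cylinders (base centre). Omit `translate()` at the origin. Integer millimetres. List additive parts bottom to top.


cube([240, 240, 70]);
translate([10, 10, 70]) cube([220, 220, 60]);
translate([120, 120, 130]) cylinder(h = 60, r = 70);
translate([90, 90, 190]) cube([60, 60, 120]);
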